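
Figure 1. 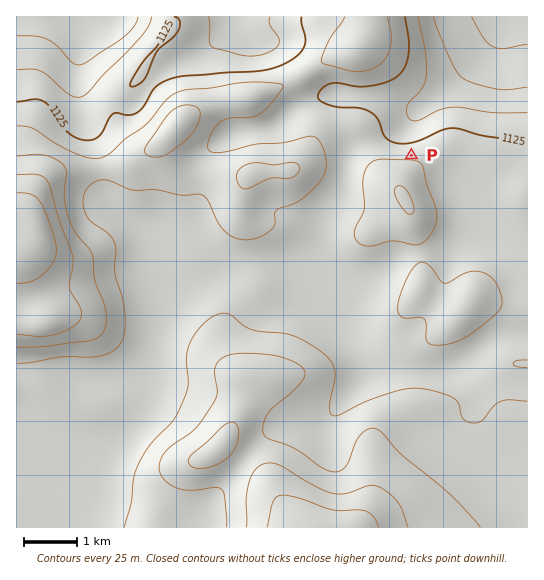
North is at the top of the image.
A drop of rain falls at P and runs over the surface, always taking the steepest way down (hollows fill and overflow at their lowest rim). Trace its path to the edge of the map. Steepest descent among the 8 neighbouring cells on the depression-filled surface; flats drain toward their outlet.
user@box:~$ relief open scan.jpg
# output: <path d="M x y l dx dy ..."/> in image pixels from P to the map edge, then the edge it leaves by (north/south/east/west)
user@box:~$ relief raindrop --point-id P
<path d="M411 155l0-34 4-7 87-87 3-6 0-4"/>
exit: north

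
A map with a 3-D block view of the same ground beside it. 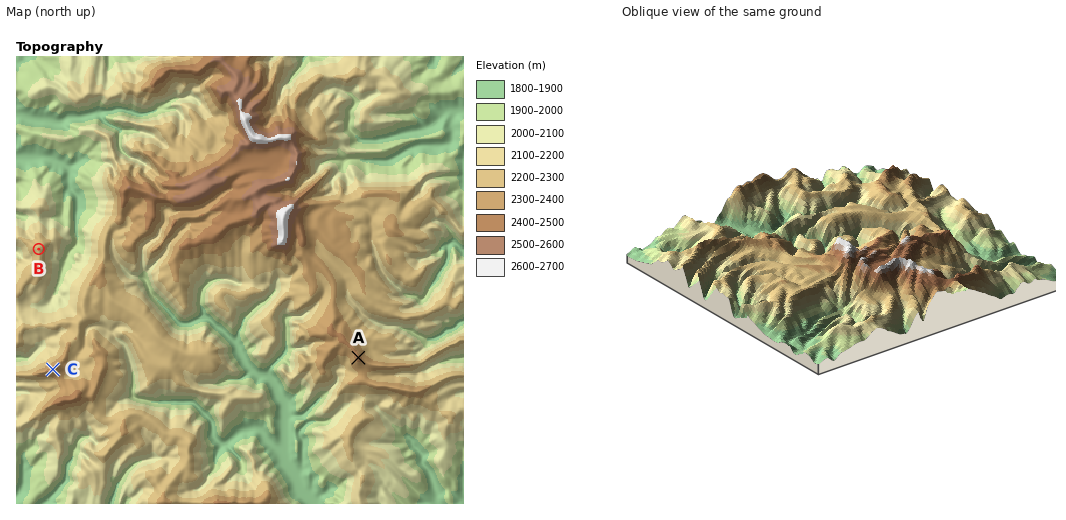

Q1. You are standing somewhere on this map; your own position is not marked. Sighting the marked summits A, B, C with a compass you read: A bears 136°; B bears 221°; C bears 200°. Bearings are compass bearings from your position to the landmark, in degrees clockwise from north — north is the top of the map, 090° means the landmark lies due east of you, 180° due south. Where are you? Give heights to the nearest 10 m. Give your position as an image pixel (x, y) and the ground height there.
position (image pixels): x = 140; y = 132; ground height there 2000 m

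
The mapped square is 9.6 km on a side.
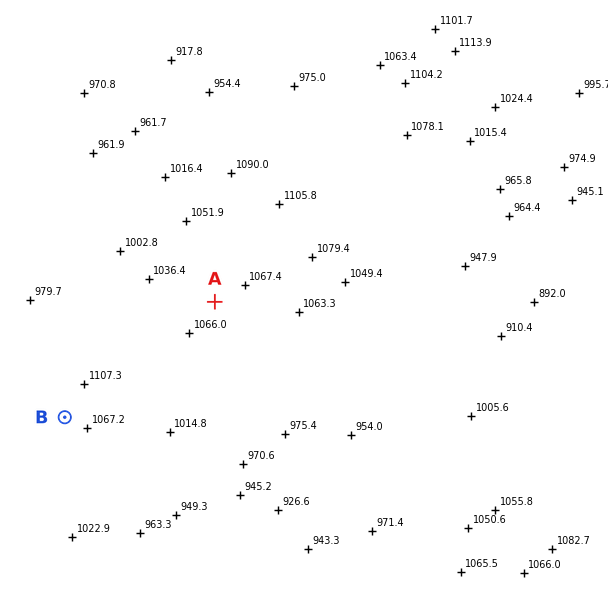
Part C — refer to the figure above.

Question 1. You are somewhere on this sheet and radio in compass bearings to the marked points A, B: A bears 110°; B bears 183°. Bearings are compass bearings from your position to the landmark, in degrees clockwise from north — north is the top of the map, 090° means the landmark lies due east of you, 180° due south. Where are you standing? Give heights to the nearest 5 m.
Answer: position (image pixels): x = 73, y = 250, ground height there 970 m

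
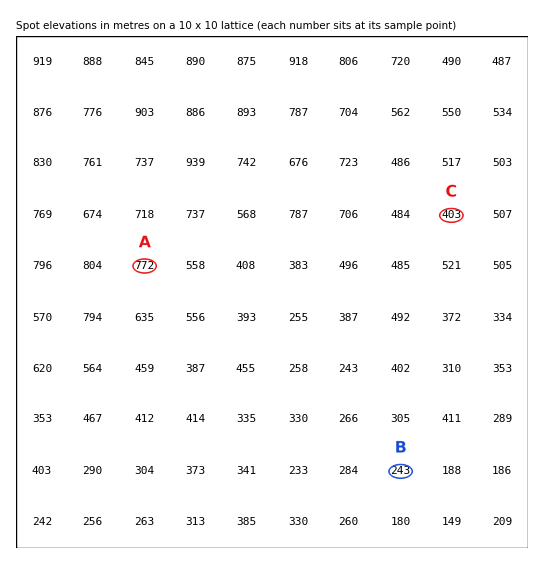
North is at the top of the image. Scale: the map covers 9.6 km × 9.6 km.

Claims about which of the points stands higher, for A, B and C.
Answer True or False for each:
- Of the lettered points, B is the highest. False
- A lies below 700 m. False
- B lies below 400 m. True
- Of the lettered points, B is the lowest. True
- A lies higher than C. True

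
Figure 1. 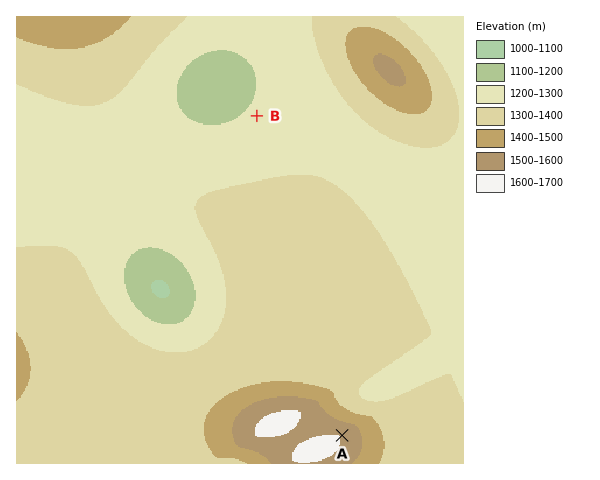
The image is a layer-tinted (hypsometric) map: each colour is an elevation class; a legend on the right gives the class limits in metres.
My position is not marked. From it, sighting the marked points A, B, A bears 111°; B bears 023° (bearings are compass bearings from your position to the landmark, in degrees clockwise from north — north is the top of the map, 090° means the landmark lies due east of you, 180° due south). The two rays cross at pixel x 152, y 363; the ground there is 1330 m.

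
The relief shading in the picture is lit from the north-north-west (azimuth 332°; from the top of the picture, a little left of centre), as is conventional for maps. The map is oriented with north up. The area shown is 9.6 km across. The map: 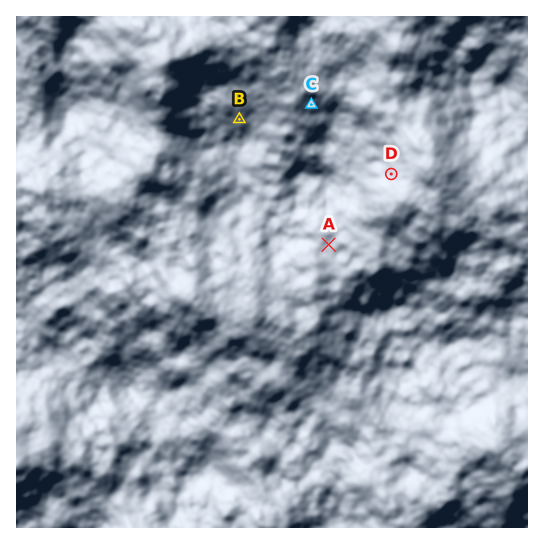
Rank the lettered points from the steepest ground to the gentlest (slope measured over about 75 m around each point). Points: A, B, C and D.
D C B A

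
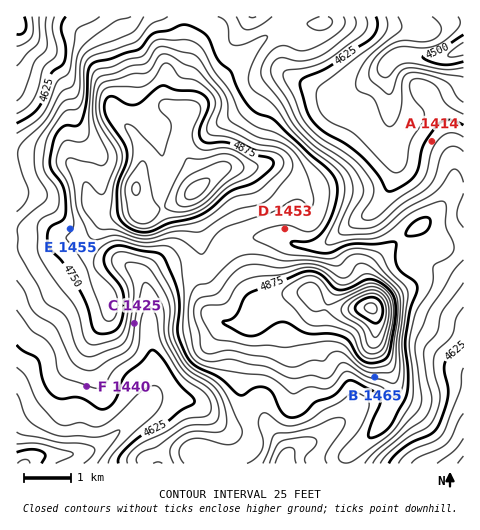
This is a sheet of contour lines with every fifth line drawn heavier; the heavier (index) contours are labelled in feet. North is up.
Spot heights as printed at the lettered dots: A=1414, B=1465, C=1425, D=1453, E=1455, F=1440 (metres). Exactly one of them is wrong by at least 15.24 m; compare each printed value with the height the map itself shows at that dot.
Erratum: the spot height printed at F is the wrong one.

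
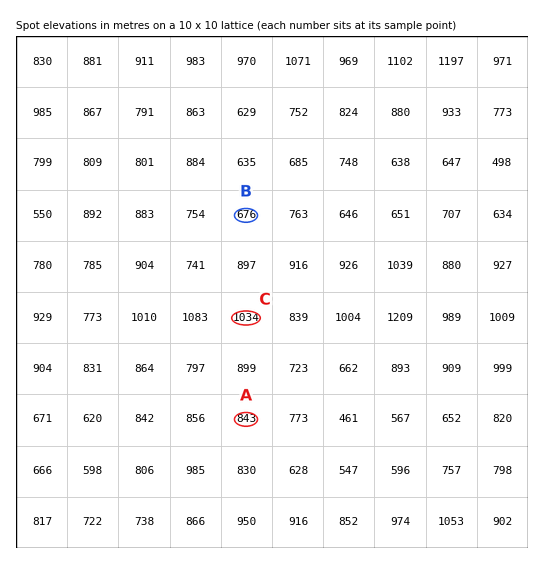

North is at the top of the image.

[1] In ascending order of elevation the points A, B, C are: B A C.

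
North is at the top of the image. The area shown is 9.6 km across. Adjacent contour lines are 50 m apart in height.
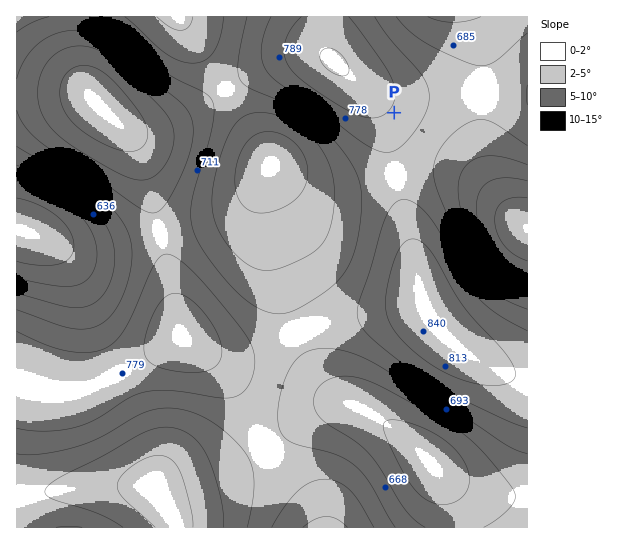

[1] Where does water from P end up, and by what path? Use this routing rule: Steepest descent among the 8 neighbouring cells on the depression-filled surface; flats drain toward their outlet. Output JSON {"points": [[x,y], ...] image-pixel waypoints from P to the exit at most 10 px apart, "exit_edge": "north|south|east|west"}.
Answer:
{"points": [[394, 113], [405, 123], [415, 134], [426, 145], [437, 155], [447, 162], [458, 171], [469, 182], [479, 193], [490, 203], [501, 213], [511, 219], [522, 226], [527, 227]], "exit_edge": "east"}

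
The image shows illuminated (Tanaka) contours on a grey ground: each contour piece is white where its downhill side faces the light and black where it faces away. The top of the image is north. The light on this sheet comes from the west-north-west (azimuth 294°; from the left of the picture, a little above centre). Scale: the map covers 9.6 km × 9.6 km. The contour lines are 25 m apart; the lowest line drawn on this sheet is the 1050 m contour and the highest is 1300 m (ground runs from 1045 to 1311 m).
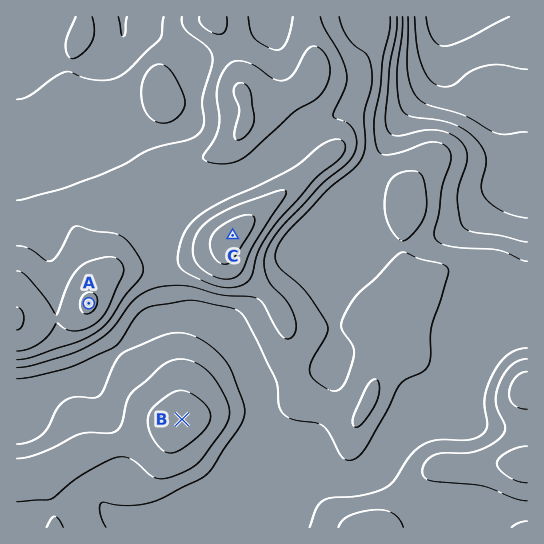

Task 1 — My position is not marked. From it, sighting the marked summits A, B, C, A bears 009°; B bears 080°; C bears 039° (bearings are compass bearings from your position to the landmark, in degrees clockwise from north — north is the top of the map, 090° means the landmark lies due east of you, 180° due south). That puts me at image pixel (67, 440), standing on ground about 1225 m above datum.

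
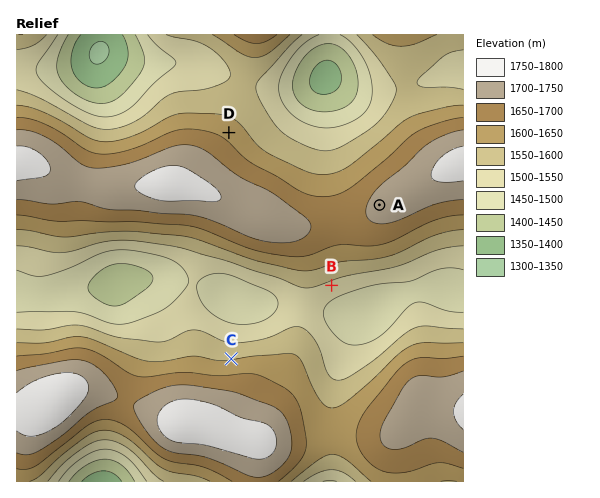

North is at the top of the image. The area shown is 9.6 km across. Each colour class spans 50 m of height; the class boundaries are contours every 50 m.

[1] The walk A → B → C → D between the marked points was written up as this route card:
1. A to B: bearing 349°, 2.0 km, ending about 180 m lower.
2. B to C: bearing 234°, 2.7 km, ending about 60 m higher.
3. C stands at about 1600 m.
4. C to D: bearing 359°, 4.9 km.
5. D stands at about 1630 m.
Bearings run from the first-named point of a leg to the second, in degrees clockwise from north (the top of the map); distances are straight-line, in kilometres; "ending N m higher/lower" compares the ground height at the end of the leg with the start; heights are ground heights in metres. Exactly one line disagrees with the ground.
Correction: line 1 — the bearing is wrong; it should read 211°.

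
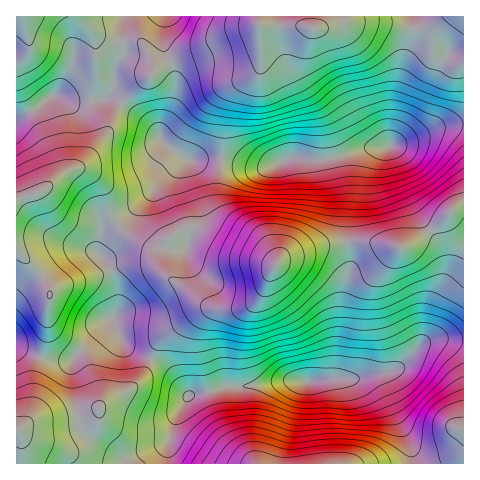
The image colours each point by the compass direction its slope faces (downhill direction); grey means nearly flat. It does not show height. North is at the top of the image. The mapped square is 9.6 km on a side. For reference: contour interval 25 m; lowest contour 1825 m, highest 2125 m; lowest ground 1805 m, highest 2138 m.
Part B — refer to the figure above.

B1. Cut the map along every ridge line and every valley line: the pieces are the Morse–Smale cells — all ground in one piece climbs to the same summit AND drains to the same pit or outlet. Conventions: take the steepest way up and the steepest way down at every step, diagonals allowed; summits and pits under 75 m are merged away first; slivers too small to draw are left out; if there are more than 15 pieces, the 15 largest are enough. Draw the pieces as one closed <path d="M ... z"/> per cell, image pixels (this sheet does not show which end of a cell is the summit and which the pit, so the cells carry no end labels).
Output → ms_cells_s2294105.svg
<path d="M463 16l-17 0-16 10-11 3-55-7-22 0-24 7-18-4-41-1-9 6-23 7-26 14-36 13-13 9-2-17-9-13-5-3-31 0-10-6-17-18-61 0-1 103 18-9 18-14 8 0 10 5 22 0 19-3 15 8 21 16 21 25 19 13 34 0 32 8 12 0 26-10 37 2 39-12 23-1 50-20 24-3z"/><path d="M463 204l-10 4-20 20-28 19-42-6-30 3-46 11-10 9-39-14-42-23-9-1-11 6-9 10-4 25 4 9-10-10-6-17-25-15-9-10-2 0-13 10-4 11 0 8 9 10 11 30 0 16-5 9 1 8 8 16 9 9 33 14 25 31 34-9 20 0 35-6 78-2 37-8 9-5 15-18 9-6 8-3 30 1z"/><path d="M463 124l-23 3-50 20-23 1-39 12-37-2-26 10-12 0-32-8-38 0-18 12-12 20-37 31 10 11 25 16 6 16 8 9 2-1-4-7 0-9 4-16 9-10 11-6 9 1 42 23 35 14 4 0 10-9 46-11 30-3 42 6 28-19 20-20 11-5z"/><path d="M455 339l-21 0-8 3-6 3-18 21-16 7-30 6-78 2-35 6-20 0-33 8-12 17-6 15-4 19 0 17 295 1 1-123z"/><path d="M112 318l-42 42-21 0-33-12 1 116 151-1 0-17 4-19 6-15 11-16-25-31-33-14-9-9z"/><path d="M81 169l-12 1-28 21-25 10 0 146 33 13 13 1 11-2 41-43 4-7 0-16-5-16-6-14-9-10 0-8 4-11 14-11-7-12-8-26-11-11z"/><path d="M60 96l-8 0-14 12-22 12 1 80 24-9 28-21 12-1 9 5 11 11 8 26 8 11 36-30 12-20 21-13-18-12-21-25-32-23-9-1-14 3-22 0z"/><path d="M445 16l-366 1 16 17 10 6 31 0 5 3 9 13 3 16 12-8 36-13 26-14 23-7 9-6 41 1 18 4 24-7 22 0 55 7 15-5z"/>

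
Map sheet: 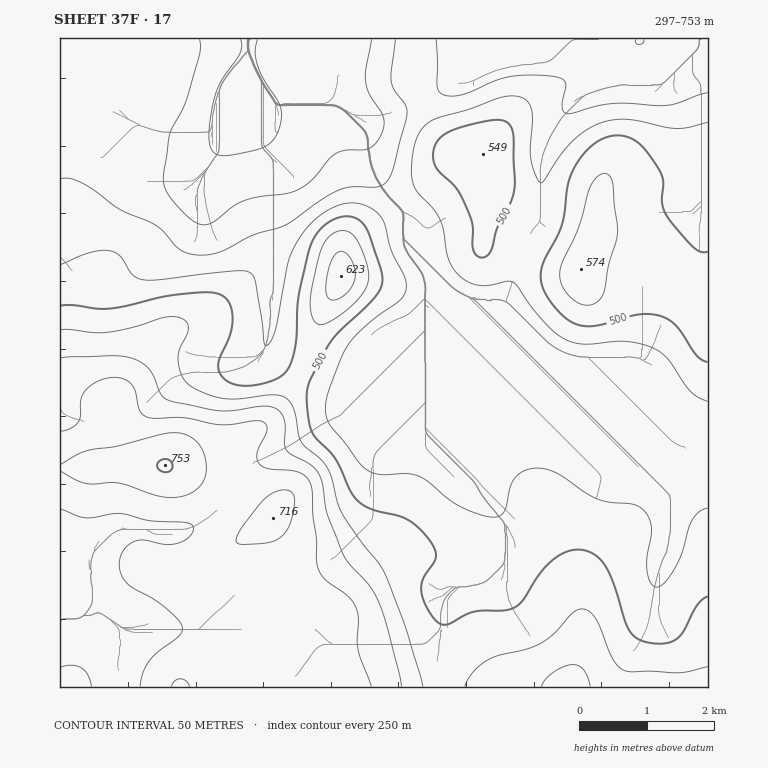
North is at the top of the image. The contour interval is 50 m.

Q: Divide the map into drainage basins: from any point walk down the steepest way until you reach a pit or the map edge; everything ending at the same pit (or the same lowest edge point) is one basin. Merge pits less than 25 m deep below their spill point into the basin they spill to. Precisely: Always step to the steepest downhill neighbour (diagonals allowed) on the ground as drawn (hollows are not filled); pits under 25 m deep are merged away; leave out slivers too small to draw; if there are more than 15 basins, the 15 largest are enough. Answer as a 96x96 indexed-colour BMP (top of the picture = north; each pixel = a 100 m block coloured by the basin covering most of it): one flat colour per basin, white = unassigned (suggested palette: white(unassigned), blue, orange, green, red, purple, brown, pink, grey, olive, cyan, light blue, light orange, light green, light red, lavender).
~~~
<image width="96" height="96" href="data:image/bmp;base64,Qk12EgAAAAAAAHYAAAAoAAAAYAAAAGAAAAABAAQAAAAAAAASAAATCwAAEwsAABAAAAAAAAAA////ALR3HwAOf/8ALKAsACgn1gC9Z5QAS1aMAMJ34wB/f38AIr28AM++FwDox64AeLv/AIrfmACWmP8A1bDFACIiIiIiIiIiIiIiERERERERERERERERERERERERERERERERERERERERERERERERESIiIiIiIiIiIiIiIhERERERERERERERERERERERERERERERERERERERERERERERESIiIiIiIiIiIiIiIiIRERERERERERERERERERERERERERERERERERERERERERERESIiIiIiIiIiIiIiIiIhERERERERERERERERERERERERERERERERERERERERERERESIiIiIiIiIiIiIiIiIiERERERERERERERERERERERERERERERERERERERERERERESIiIiIiIiIiIiIiIiIiIRERERERERERERERERERERERERERERERERERERERERERESIiIiIiIiIiIiIiIiIiIhERERERERERERERERERERERERERERERERERERERERERESIiIiIiIiIiIiIiIiIiIiERERERERERERERERERERERERERERERERERERERERERESIiIiIiIiIiIiIiIiIiIiIRERERERERERERERERERERERERERERERERERERERERESIiIiIiIiIiIiIiIiIiIiIRERERERERERERERERERERERERERERERERERERERERESIiIiIiIiIiIiIiIiIiIiIhERERERERERERERERERERERERERERERERERERERERESIiIiIiIiIiIiIiIiIiIiIhERERERERERERERERERERERERERERERERERERERERESIiIiIiIiIiIiIiIiIiIiIhERERERERERERERERERERERERERERERERERERERERESIiIiIiIiIiIiIiIiIiIiIiERERERERERERERERERERERERERERERERERERERERESIiIiIiIiIiIiIiIiIiIiIiERERERERERERERERERERERERERERERERERERERERESIiIiIiIiIiIiIiIiIiIiIiERERERERERERERERERERERERERERERERERERERERESIiIiIiIiIiIiIiIiIiIiIiERERERERERERERERERERERERERERERERERERERERESIiIiIiIiIiIiIiIiIiIiIiERERERERERERERERERERERERERERERERERERERERESIiIiIiIiIiIiIiIiIiIiIhERERERERERERERERERERERERERERERERERERERERESIiIiIiIiIiIiIiIiIiIiIhERERERERERERERERERERERERERERERERERERERERESIiIiIiIiIiIiIiIiIiIiIRERERERERERERERERERERERERERERERERERERERERESIiIiIiIiIiIiIiIiIiIiIRERERERERERERERERERERERERERERERERERERERERESIiIiIiIiIiIiIiIiIiIiIRERERERERERERERERERERERERERERERERERERERERESIiIiIiIiIiIiIiIiIiIiERERERERERERERERERERERERERERERERERERERERERESIiIiIiIiIiIiIiIiIiIiERERERERERERERERERERERERERERERERERERERERERESIiIiIiIiIiIiIiIiIiIiERERERERERERERERERERERERERERERERERERERERERESIiIiIiIiIiIiIiIiIiIhERERERERERERERERERERERERERERERERERERERERERESIiIiIiIiIiIiIiIiIiIRERERERERERERERERERERERERERERERERERERERERERESIiIiIiIiIiIiIiIiIhERERERERERERERERERERERERERERERERERERERERERERESIiIiIiIiIiIiIiIiIRERERERERERERERERERERERERERERERERERERERERERERESIiIiIiIiIiIiIiIhERERERERERERERERERERERERERERERERERERERERERERERESIiIiIiIiIiIiIiERERERERERERERERERERERERERERERERERERERERERERERERERERIiIiIiIiIRERERERERERERERERERERERERERERERERERERERERERERERERERERERERERERERERERERERERERERERERERERERERERERERERERERERERERERERERERERERERERERERERERERERERERERERERERERERERERERERERERERERERERERERERERERERERERERERERERERERERERERERERERERERERERERERERERERERERERERERERERERERERERERERERERERERERERERERERERERERERERERERERERERERERERERERERERERERERERERERERERERERERERERERERERERERERERERERERERERERERERERERERERERERERERERERERERERERERERERERERERERERERERERERERERERERERERERERERERERERERERERERERERERERERERERERERERERERERERERERERERERERERERERERERERERERERERERERERERERERERERERERERERERERERERERERERERERERERERERERERERERERERERERERERERERERERERERERERERERERERERERERERERERERERERERERERERERERERERERERERERERERERERERERERERERERERERERERERERERERERERERERERERERERERERERERERERERERERERERERERERERERERERERERERERERERERERERERERERERERERERERERERERERERERERERERERERERERERERERERERERERERERERERERERERERERERERERERERERERERERERERERERERERERERERERERERERERERERERERERERERERERERERERERERERERERERERERERERERERERERERERERERERERERERERERERERERERERERERERERERERERERERERERERERERERERERERERERERERERERERERERERERERERERERERERERERERERERERERERERERERERERERERERERERERERERERERERERERERERERERERERERERERERERERERERERERERERERERERERERERERERERERERERERERERERERERERERERERERERERERERERERERERERERERERERERERERERERERERERERERERERERERERERERERERERERERERERERERERERERERERERERERERERERERERERERERERERERERERERERERERERERERERERERERERERERERERERERERERERERERERERERERERERERERERERERERERERERERERERERERERERERERERERERERERERERERERERERERERERERERERERERERERERERERERERERERERERERERERERERERERERERERERERERERERERERERERERERERERERERERERERERERERERERERERERERERERERERERERERERERERERERERERERERERERERERERERERERERERERERERERERERERERERERERERERERERERERERERERERERERERERERERERERERERERERERERERERERERERERERERERERERERERERERERERERERERERERERERERERERERERERERERERERERERERERERERERERERERERERERERERERERERERERERERERERERERERERERERERERERERERERERERERERERERERERERERERERERERERERERERERERERERERERERERERERERERERERERERERERERERERERERERERERERERERERERERERERERERERERERERERERERERERERERERERERERERERERERERERERERERERERERERERERERERERERERERERERERERERERERERERERERERERERERERERERERERERERERERERERERERERERERERERERERERERERERERERERERERERERERERERERERERERERERERERERERERERERERERERERERERERERERERERERERERERERERERERERERERERERERERERERERERERERERERERERERERERERERERERERERERERERERERERERERERERERERERERERERERERERERERERERERERERERERERERERERERERERERERERERERERERERERERERERERERERERERERERERERERERERERERERERERERERERERERERERERERERERERERERERERERERERERERERERERERERERERERERERERERERERERERERERERERERERERERERERERERERERERERERERERERERERERERERERERERERERERERERERERERERERERERERERERERERERERERERERERERERERERERERERERERERERERERERERERERERERERERERERERERERERERERERERERERERERERERERERERERERERERERERERERERERERERERERERERERERERERERERERERERERERERETMRERERERERERERERERERERERERERERERERERERERERERERERERERERERETMzMzMzMREREREREREREREREREREREREREREREREREREREREREREREREREREREzMzMzMzMzMzMzMxEzMzMxERERERERERERERERERERERERERERERERERERERERERMzMzMzMzMzMzMzMzMzMzMxERERERERERERERERERERERERERERERERERERERERETMzMzMzMzMzMzMzMzMzMzMxERERERERERERERERERERERERERERERERERERERERETMzMzMzMzMzMzMzMzMzMzMxERERERERERERERERERERERERERERERERERERERERETMzMzMzMzMzMzMzMzMzMzMxERERERERERERERERERERERERERERERERERERERETMzMzMzMzMzMzMzMzMzMzMzMxERERERERERERERERERERERERERERERERERERERMzMzMzMzMzMzMzMzMzMzMzMzMxERERERERERERERERERERERERERERERERERERETMzMzMzMzMzMzMzMzMzMzMzMzMxEREREREREREREREREREREREREREREREREREREzMzMzMzMzMzMzMzMzMzMzMzMzMxERERERERERERERERERERERERERERERERERERMzMzMzMzMzMzMzMzMzMzMzMzMzMxERERERERERERERERERERERERERERERERERERMzMzMzMzMzMzMzMzMzMzMzMzMzMxERERERERERERERERERERERERERERERERERETMzMzMzMzMzMzMzMzMzMzMzMzMzMxERERERERERERERERERERERERERERERERERETMzMzMzMzMzMzMzMzMzMzMzMzMzMxEREREREREREREREREREREREREREREREREREzMzMzMzMzMzMzMzMzMzMzMzMzMzMxEREREREREREREREREREREREREREREREREREzMzMzMzMzMzMzMzMzMzMzMzMzMzMxEREREREREREREREREREREREREREREREREREzMzMzMzMzMzMzMzMzMzMzMzMzMzMxEREREREREREREREREREREREREREREREREREzMzMzMzMzMzMzMzMzMzMzMzMzMzMxEREREREREREREREREREREREREREREREREREzMzMzMzMzMzMzMzMzMzMzMzMzMzMxEREREREREREREREREREREREREREREREREREzMzMzMzMzMzMzMzMzMzMzMzMzMzMxEREREREREREREREREREREREREREREREREREzMzMzMzMzMzMzMzMzMzMzMzMzMzMxEREREREREREREREREREREREREREREREREREzMzMzMzMzMzMzMzMzMzMzMzMzMzMxEREREREREREREREREREREREREREREREREREzMzMzMzMzMzMzMzMzMzMzMzMzMzMw=="/>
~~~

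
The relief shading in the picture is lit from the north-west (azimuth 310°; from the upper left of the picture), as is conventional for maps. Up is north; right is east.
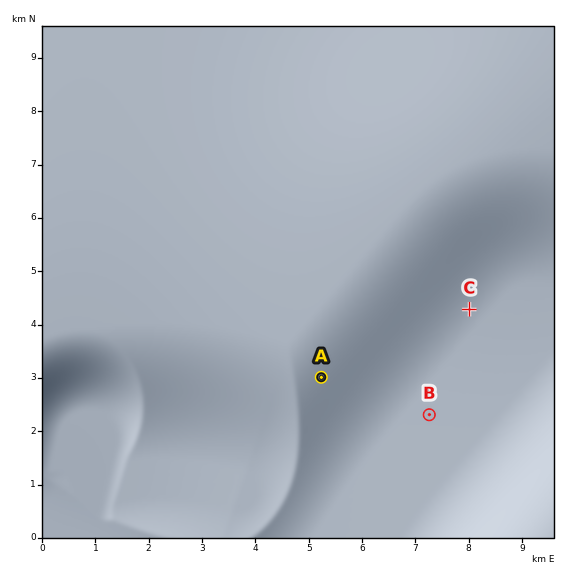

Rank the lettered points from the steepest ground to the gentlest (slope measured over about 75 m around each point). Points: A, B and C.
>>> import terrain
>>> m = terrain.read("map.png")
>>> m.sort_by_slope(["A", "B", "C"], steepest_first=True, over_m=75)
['A', 'C', 'B']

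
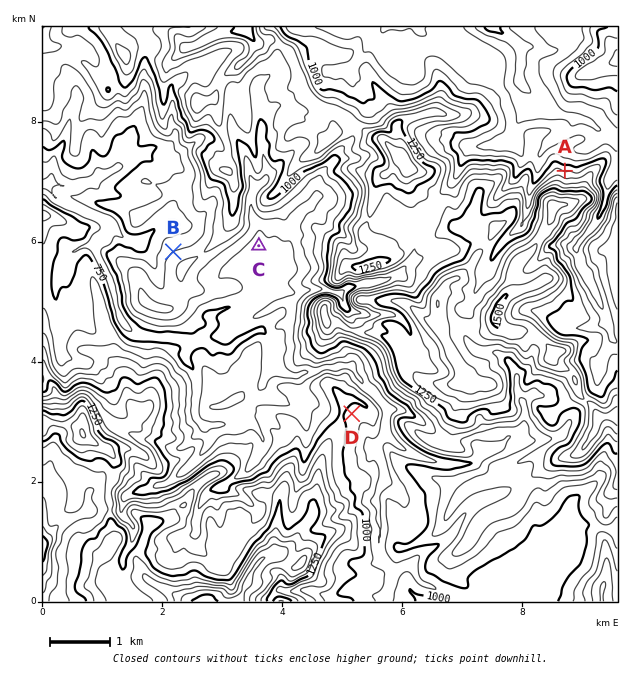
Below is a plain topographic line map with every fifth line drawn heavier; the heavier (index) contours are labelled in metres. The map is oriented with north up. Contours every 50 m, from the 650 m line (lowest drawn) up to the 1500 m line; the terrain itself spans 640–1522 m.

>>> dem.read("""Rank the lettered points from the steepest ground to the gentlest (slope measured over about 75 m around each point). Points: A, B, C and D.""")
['A', 'B', 'D', 'C']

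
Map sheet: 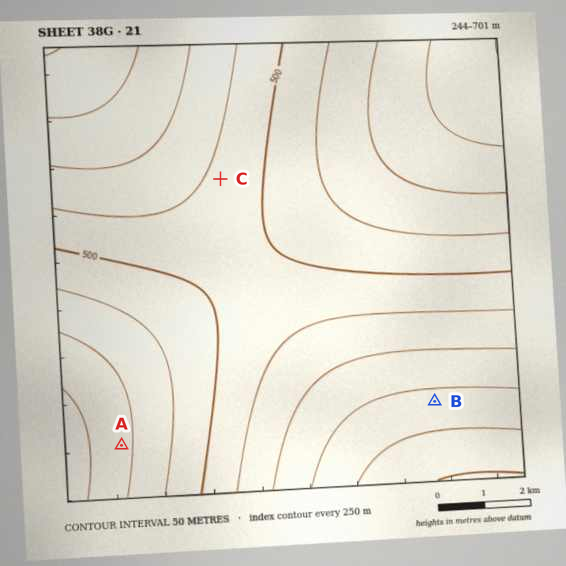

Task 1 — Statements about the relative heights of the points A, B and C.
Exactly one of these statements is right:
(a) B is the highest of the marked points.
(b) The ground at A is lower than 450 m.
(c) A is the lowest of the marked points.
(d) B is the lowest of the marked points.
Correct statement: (d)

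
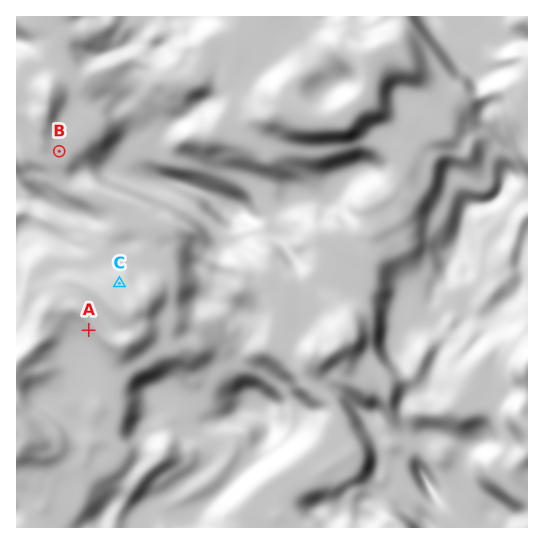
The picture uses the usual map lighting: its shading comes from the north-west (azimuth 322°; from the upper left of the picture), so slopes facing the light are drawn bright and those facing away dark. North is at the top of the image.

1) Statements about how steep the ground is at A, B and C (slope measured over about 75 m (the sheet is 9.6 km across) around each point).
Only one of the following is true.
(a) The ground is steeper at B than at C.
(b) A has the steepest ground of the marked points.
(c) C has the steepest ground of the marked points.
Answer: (b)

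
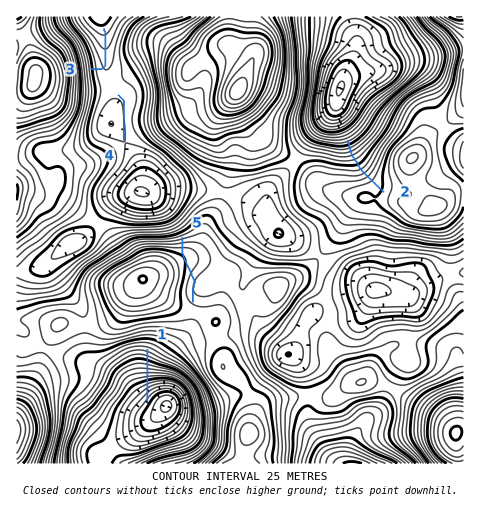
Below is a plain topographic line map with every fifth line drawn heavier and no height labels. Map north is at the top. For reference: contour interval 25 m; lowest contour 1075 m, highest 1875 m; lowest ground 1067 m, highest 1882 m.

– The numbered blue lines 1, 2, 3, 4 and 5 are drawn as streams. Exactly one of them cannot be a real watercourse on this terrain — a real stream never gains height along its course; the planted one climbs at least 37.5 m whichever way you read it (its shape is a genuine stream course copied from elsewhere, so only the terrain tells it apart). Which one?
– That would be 5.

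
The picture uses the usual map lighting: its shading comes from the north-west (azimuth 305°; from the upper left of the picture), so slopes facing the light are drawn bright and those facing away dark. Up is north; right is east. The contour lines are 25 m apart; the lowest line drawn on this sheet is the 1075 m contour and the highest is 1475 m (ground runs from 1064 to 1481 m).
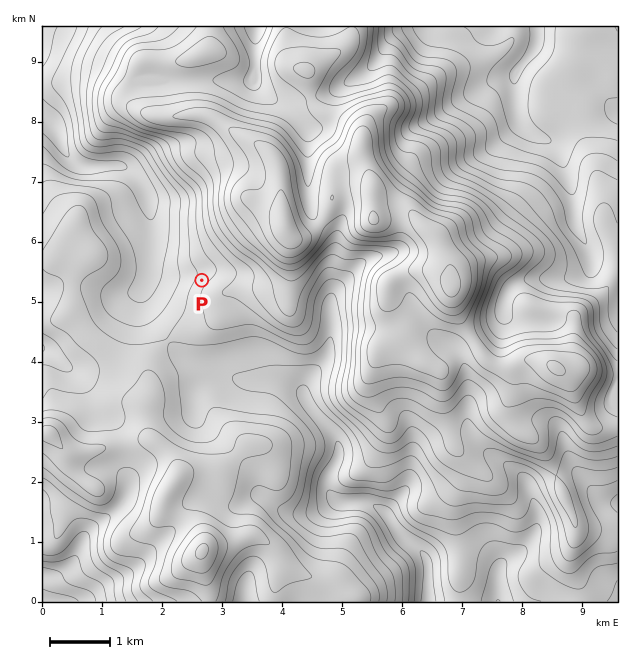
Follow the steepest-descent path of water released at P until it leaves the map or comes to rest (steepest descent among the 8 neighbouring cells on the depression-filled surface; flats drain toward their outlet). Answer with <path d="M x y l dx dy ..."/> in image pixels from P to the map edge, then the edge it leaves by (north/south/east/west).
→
<path d="M202 280l-3-3-44 0-4-4 0-66-2-2-1-9-8-13-16-17-42 0-6-3-11-10-3-6 0-3-3-5 0-3-6-10-7-8-3-1"/>
exit: west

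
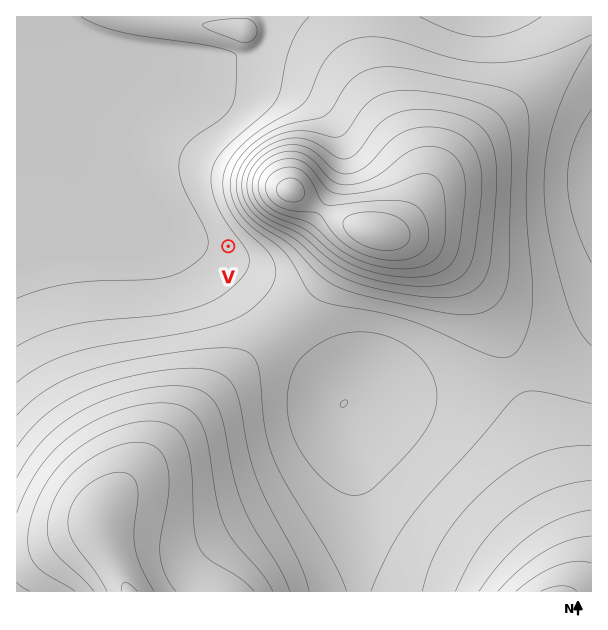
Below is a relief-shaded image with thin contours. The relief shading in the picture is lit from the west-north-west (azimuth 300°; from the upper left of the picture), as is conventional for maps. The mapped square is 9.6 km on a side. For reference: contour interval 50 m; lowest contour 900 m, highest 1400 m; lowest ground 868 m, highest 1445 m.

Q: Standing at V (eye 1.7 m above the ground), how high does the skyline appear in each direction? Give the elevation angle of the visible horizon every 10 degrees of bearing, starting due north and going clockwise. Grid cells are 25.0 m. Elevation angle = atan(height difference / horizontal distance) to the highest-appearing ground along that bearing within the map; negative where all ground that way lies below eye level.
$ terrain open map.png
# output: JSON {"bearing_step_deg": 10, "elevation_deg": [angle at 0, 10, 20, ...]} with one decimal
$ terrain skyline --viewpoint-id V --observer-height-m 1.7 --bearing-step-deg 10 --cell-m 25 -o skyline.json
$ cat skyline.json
{"bearing_step_deg": 10, "elevation_deg": [7.0, 11.5, 16.3, 20.2, 22.1, 22.0, 19.8, 16.4, 14.0, 12.1, 8.4, 6.0, 5.0, 4.6, 4.4, 4.2, 4.1, 4.1, 4.6, 5.5, 6.1, 5.6, 3.9, 2.2, 0.9, 0.0, -0.5, -0.7, -0.7, -0.8, -0.7, -0.7, -0.6, 0.0, 1.2, 3.6]}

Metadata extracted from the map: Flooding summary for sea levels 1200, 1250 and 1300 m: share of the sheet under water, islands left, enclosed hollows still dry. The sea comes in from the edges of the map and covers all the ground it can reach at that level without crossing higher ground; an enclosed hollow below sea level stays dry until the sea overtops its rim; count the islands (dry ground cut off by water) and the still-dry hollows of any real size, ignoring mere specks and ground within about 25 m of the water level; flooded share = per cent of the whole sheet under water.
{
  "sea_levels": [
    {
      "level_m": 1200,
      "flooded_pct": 80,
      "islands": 1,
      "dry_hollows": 0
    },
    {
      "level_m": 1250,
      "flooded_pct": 86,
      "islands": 1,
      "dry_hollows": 0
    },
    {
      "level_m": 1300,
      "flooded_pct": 91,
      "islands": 1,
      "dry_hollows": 0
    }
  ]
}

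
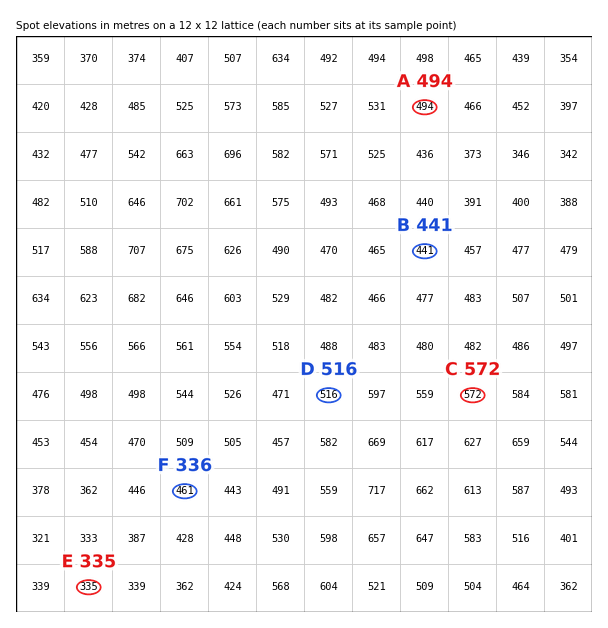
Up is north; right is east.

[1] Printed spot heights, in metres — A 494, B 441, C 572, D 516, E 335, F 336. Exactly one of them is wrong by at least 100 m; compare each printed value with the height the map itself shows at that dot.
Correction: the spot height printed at F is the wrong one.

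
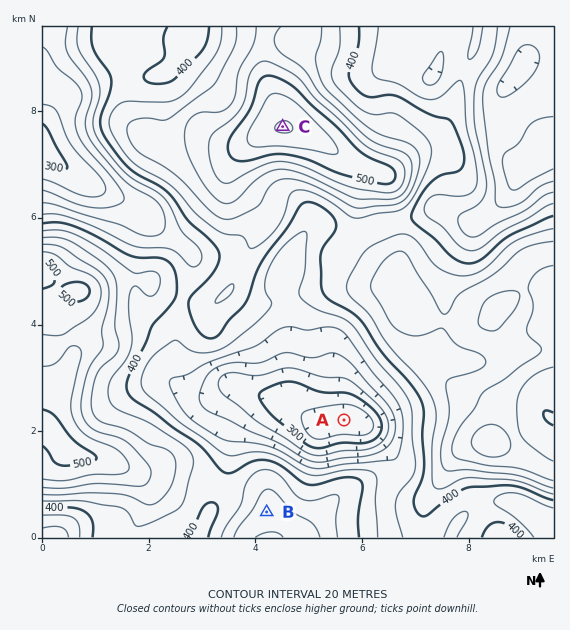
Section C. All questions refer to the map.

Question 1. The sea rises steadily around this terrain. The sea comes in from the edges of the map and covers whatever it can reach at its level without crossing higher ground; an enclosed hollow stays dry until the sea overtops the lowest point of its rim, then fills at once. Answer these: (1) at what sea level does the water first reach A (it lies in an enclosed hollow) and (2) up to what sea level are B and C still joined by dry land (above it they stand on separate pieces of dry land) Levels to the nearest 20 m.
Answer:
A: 380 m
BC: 400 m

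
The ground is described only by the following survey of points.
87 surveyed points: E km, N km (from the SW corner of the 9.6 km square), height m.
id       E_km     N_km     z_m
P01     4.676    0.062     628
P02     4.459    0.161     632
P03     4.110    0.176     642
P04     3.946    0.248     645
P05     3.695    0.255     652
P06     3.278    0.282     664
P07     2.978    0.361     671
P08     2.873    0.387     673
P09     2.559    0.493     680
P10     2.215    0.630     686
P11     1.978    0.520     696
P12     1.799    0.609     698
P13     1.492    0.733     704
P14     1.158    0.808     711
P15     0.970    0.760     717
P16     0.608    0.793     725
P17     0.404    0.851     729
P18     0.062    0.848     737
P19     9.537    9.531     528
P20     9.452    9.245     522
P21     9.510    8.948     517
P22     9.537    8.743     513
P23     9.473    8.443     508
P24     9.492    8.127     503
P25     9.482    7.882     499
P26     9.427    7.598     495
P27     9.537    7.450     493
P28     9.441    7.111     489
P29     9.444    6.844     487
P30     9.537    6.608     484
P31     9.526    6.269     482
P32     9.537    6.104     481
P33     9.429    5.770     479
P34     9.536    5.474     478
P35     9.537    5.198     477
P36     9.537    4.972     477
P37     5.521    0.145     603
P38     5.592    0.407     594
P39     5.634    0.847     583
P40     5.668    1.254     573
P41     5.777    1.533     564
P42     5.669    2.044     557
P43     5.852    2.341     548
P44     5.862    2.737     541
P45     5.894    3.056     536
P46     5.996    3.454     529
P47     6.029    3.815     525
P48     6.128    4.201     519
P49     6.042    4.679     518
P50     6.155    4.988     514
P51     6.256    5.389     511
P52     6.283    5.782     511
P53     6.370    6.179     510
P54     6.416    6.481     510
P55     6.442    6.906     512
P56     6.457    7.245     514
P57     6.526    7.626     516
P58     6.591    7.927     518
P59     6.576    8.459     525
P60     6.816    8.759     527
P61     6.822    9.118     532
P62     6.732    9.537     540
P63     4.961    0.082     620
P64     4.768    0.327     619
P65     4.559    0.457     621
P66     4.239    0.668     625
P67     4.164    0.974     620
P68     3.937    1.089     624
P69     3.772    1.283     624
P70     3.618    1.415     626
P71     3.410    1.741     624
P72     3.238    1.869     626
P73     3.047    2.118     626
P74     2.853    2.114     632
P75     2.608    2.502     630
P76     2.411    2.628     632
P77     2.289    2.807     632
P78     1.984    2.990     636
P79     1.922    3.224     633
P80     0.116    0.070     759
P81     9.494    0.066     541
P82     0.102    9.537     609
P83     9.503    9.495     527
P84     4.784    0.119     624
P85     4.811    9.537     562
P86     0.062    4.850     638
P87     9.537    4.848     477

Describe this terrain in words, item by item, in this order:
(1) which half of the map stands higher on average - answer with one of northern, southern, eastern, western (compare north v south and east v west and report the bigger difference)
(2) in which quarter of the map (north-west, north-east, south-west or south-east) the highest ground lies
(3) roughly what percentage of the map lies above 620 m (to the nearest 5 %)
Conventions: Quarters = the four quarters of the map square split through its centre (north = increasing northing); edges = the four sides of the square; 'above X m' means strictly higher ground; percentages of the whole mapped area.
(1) On average the western half of the map is the higher ground.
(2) The highest point lies in the south-west quarter of the map.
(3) Roughly 15 % of the ground is higher than 620 m.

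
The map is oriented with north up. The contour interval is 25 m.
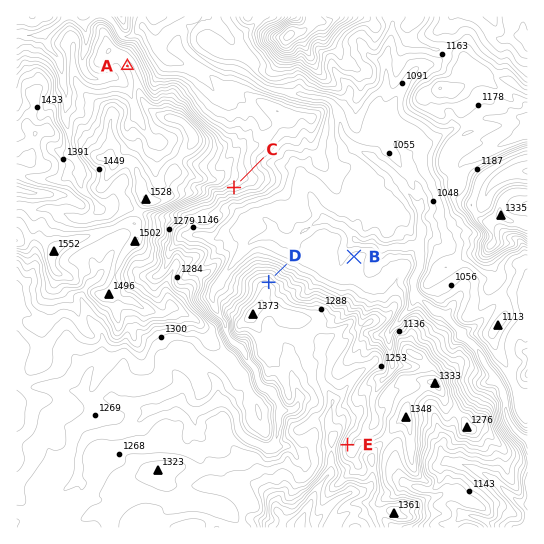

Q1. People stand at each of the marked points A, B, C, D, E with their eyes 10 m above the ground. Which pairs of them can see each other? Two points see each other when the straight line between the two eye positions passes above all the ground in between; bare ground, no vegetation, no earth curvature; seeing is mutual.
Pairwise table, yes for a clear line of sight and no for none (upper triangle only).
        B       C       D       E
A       no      no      no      no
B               yes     yes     no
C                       yes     no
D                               no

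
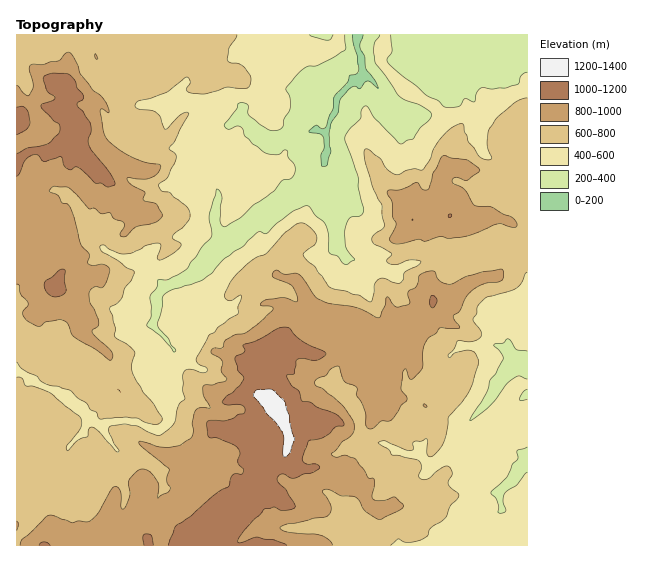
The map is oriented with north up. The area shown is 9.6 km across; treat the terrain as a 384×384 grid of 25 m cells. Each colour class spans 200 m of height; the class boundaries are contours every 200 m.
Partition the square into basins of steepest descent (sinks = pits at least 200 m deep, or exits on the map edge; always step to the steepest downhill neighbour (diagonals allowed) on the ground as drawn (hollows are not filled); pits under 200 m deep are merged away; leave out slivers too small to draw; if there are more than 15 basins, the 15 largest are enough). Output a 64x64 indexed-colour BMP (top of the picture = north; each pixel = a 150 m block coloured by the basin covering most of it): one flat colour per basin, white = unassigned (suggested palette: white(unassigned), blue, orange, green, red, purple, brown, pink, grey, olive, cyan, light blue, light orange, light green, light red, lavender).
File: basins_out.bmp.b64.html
<image width="64" height="64" href="data:image/bmp;base64,Qk12CAAAAAAAAHYAAAAoAAAAQAAAAEAAAAABAAQAAAAAAAAIAAATCwAAEwsAABAAAAAAAAAA////ALR3HwAOf/8ALKAsACgn1gC9Z5QAS1aMAMJ34wB/f38AIr28AM++FwDox64AeLv/AIrfmACWmP8A1bDFABERERERERERERERESIiIiIiIiIiIiIiIiIiIiIzMzMzERERERERERERERERESIiIiIiIiIiIiIiIiIiIjMzMzMREREREREREREREREREiIiIiIiIiIiIiIiIiIzMzMzMxERERERERERERERERERIiIiIiIiIiIiIiIiIzMzMzMzERERERERERERERERERESIiIiIiIiIiIiIiIzMzMzMzMRERERERERERERERERERIiIiIiIiIiIiIiIjMzMzMzMxERERERERERERERERERERIiIiIiIiIiIiIiMzMzMzMzEREREREREREREREREREREiIiIiIiIiIiIiIjMzMzMzMRERERERERERERERERERESIiIiIiIiIiIiIiMzMzMzMxERERERERERERERERERERIiIiIiIiIiIiIiIiIiMzMzEREREREREREREREREREREiIiIiIiIiIiIiIiIiIjMzMRERERERERERERERERERERESIiIiIiIiIiIiIiIiMzMxERERERERERERERERERERERIiIiIiIiIiIiIiIiIjMzEREREREREREREREREREREREiIiIiIiIiIiIiIiIiIjMRERERERERERERERERERERESIiIiIiIiIiIiIiIiIiIhERERERERERERERERERERESIiIiIiIiIiIiIiIiIiIiERERERERERERERERERERERIiIiIiIiIiIiIiIiIiIiIRERERERERERERERERERERIiIiIiIiIiIiIiIiIiIiIhERERERERERERERERERERIiIiIiIiIiIiIiIiIiIiIiEREREREREREREREREREREiIiIiIiIiIiIiIiIiIiIiIRERERERERERERERERERESIiIiIiIiIiIiIiIiIiIiIhERERERERERERERERERESIiIiIiIiIiIiIiIiIiIiIiERERERERERERERERERERIiIiIiIiIRIiIiIiIiIiIiIRERERERERERERERERERESIiIiIiIREiIiIiIiIiIiIhEREREREREREREREREREREiIRERERERIiIiIiIiIiIiEREREREREREREREREREREREREREREREiIiIiIiIiIiIRERERERERERERERERERERERERERERESIiIiIiIiIiIhEREREREREREREREREREREREREREREREiIiIiIiIiIiERERERERERERERERERERERERERERERERERIiIiIiIiIRERERERERERERERERERERERERERERERERESIiIiIiIhERERERERERERERERERERERERERERERERERESIiIiIiEREREREREREREREREREREREREREREREREREREiIiIiIRERERERERERERERERERERERERERERERERERERIiIiIhEREREREREREREREREREREREREREREREREREREREiIiEREREREREREREREREREREREREREREREREREREREREiIRERERERERERERERERERERERERERERERERERERERESIhEREREREREREREREREREREREREREREREREREREREREiERERERERERERERERERERERERERERERERERERERERESIRERERERERERERERERERERERERERERERERERERERERIhEREREREREREREREREREREREREREREREREREREREREiERERERERERERERERERERERERERERERERERERERERESIREREREREREREREREREREREREREREREREREREiIiIiIhEREREREREREREREREREREREREREREREREREiIiIiIiERERERERERERERERERERERERERERERERERESIiIiIiIRERERERERERERERERERERERERERERERERERIiIiIiIhEREREREREREREREREREREREREREREREREREiIiIiIiERERERERERERERERERERERERERERERERERESIiIhERIRERERERERERERERERERERERERERERERERERERERERERERERERERERERERERERERERERERERERERERERERERERERERERERERERERERERERERERERERERERERERERERERERERERERERERERERERERERERERERERERERERERERERERERERERERERERERERERERERERERERERERERERERERERERERERERERERERERERERERERERERERERERERERERERERERERERERERERERERERERERERERERERERERERERERERERERERERERERERERERERERERERERERERERERERERERERERERERERERERERERERERERERERERERERERERERERERERERERERERERERERERERERERERERERERERERERERERERERERERERERERERERERERERERERERERERERERERERERERERERERERERERERERERERERERERERERERERERERERERERERERERERERERERERERERERERERERERERERERERERERERERERERERERERERERERERERERERERERERERERERERERERERERERERERERERERERERERERERERERERERERERERERERERERERERERERERERERERERERERERERERERERERERERERERERERERERERERERERERERERERERERER"/>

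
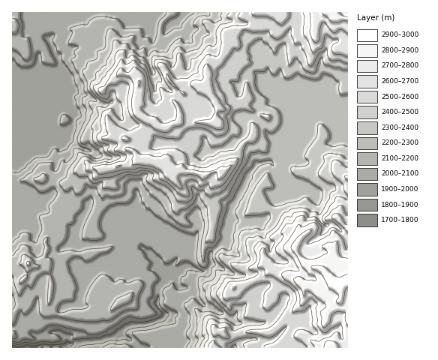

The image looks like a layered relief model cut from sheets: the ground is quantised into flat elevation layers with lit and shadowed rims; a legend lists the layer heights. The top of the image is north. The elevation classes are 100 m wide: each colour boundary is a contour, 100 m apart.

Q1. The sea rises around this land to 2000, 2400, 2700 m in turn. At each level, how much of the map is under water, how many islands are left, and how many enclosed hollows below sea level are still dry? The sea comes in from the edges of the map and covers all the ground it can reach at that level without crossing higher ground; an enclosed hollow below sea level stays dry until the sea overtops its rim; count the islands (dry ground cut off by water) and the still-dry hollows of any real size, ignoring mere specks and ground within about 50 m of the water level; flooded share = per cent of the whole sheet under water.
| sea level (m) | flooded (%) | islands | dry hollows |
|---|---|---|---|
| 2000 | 9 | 0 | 0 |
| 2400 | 66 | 0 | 0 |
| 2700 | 95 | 0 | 0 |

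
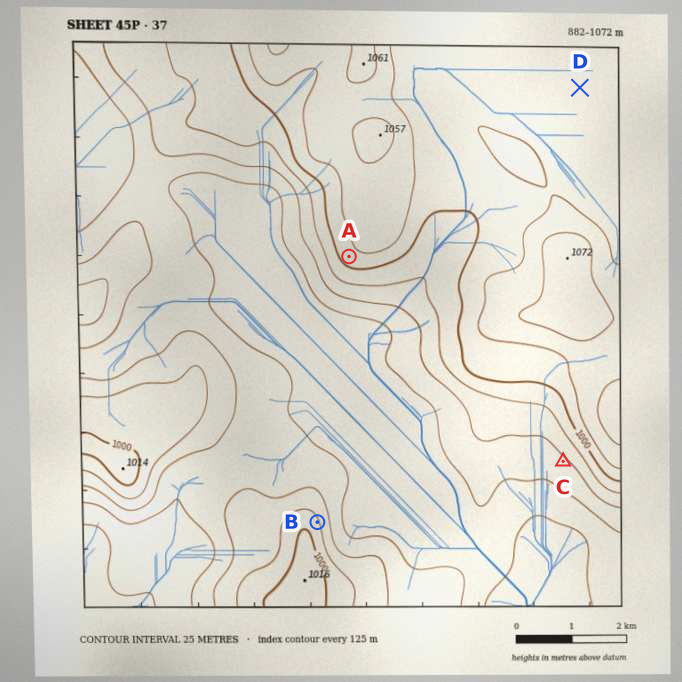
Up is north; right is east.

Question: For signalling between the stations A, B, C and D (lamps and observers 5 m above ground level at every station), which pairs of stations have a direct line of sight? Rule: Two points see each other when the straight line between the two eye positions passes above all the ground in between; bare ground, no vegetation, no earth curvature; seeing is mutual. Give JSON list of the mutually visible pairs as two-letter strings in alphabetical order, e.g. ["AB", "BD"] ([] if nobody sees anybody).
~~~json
["AB", "BC"]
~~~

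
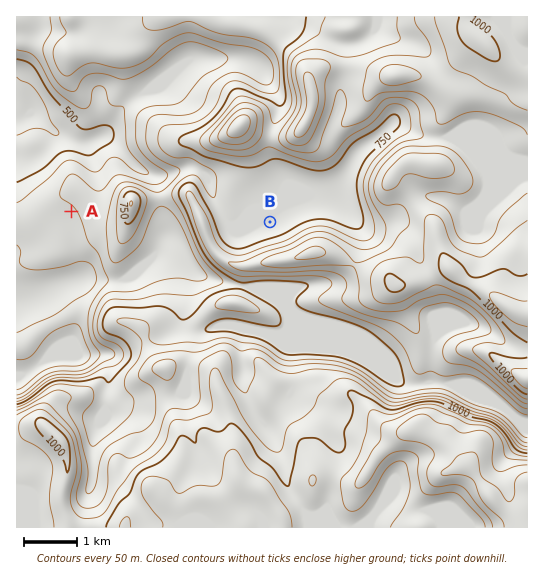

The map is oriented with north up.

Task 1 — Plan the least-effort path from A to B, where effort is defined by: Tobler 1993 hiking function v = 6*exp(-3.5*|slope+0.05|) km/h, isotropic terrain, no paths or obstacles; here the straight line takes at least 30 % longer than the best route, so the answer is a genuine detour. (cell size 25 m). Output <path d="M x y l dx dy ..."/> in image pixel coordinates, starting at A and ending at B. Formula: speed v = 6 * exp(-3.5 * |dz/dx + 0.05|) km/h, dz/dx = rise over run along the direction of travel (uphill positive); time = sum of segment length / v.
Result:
<path d="M71 211l35-17 11-11 5-2 8 0 24 12 5 0 11-6 5-5 14-7 4 0 5 3 12 12 5 3 4 4 51 25"/>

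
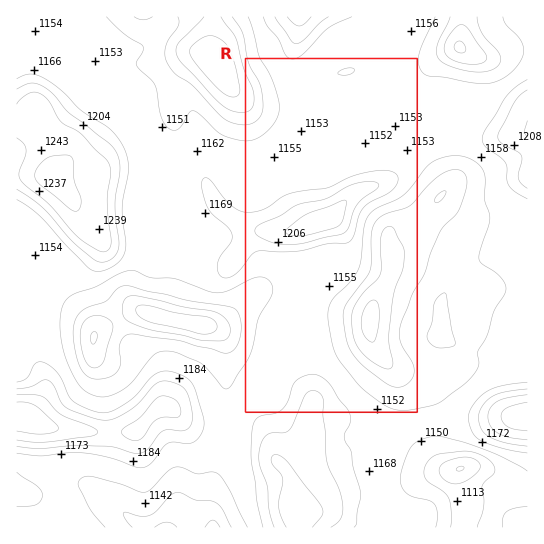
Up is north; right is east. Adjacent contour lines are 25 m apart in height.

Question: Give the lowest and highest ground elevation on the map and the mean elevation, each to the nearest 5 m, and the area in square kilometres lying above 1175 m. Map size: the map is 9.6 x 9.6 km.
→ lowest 1060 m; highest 1265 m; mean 1160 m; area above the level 20.5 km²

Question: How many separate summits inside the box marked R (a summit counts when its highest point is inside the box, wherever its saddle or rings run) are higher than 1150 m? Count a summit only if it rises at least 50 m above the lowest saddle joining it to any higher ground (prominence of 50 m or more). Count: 1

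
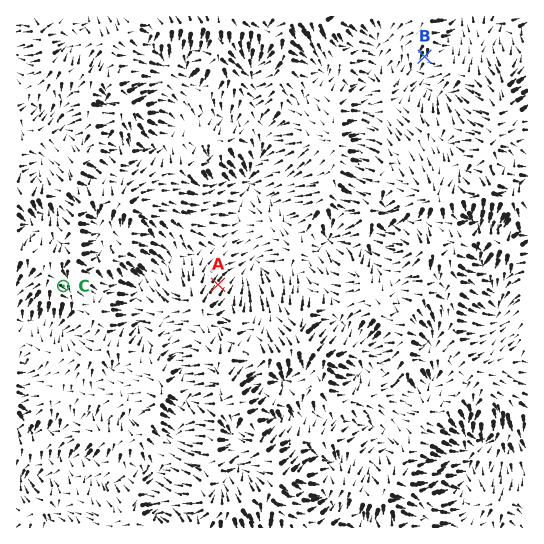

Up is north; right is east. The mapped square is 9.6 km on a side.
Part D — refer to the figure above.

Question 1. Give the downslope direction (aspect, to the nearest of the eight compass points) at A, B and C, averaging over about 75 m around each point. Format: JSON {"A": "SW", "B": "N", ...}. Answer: {"A": "NE", "B": "S", "C": "SE"}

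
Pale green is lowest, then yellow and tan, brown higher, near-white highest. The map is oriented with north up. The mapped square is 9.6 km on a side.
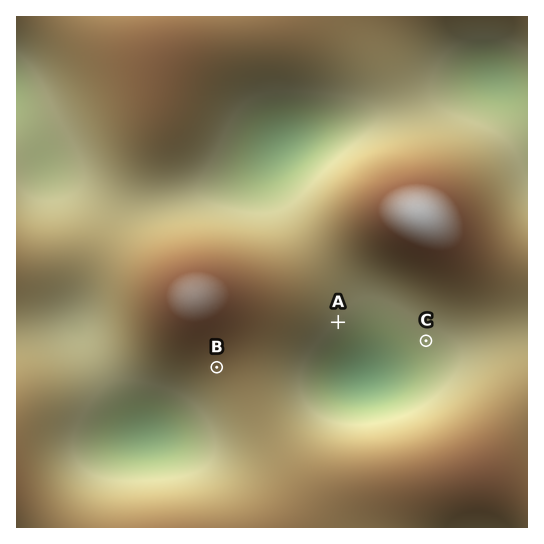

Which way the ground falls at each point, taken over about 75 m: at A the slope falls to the SE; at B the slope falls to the S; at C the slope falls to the SW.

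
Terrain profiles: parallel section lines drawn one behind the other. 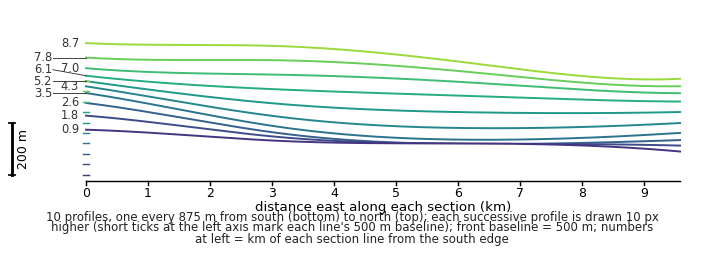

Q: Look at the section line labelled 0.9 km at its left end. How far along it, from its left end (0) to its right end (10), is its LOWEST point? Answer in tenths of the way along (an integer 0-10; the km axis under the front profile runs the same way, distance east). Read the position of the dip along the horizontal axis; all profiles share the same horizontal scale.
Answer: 10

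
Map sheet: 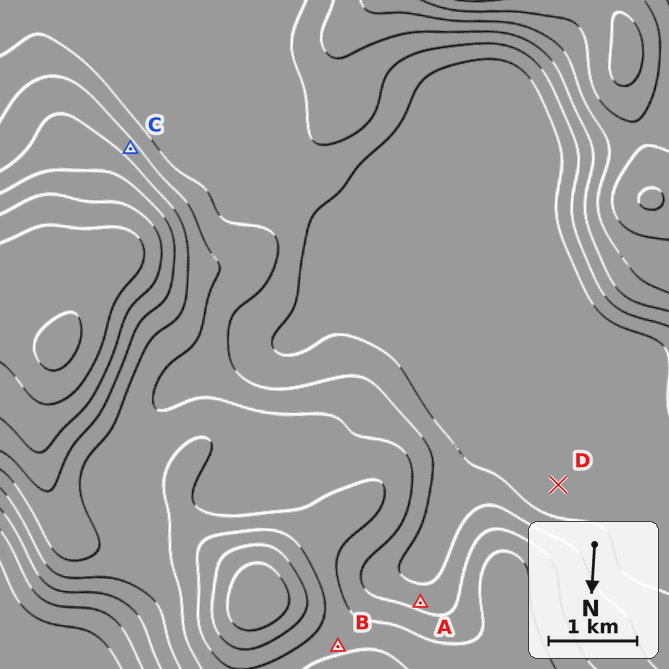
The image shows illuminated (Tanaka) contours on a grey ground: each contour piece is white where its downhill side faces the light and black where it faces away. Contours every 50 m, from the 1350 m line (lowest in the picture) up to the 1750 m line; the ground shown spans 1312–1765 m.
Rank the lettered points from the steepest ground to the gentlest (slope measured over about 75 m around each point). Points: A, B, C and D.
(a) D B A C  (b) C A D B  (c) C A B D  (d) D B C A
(c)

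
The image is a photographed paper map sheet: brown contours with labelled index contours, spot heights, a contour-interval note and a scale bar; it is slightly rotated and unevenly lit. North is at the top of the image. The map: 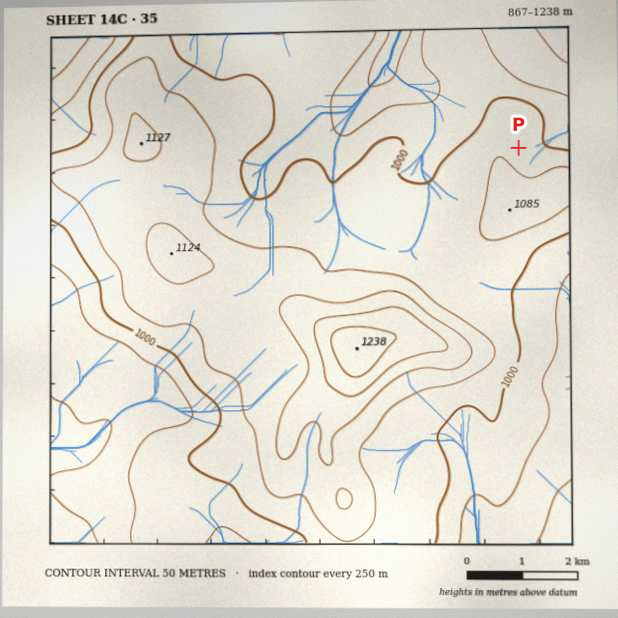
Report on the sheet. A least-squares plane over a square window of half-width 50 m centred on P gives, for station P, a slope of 4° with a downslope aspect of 74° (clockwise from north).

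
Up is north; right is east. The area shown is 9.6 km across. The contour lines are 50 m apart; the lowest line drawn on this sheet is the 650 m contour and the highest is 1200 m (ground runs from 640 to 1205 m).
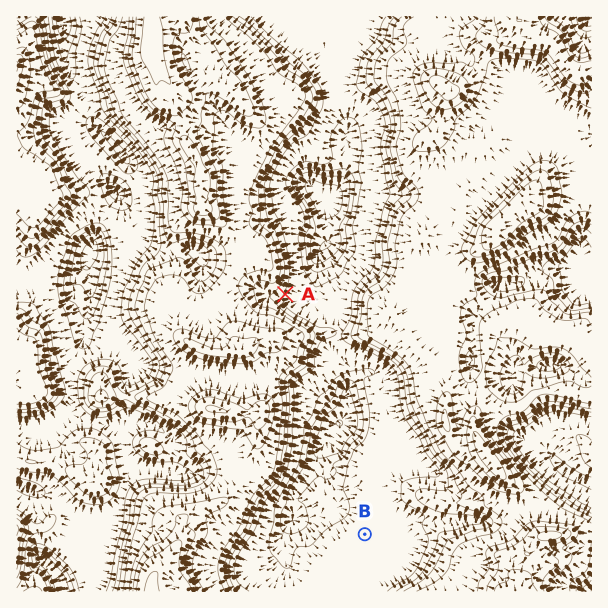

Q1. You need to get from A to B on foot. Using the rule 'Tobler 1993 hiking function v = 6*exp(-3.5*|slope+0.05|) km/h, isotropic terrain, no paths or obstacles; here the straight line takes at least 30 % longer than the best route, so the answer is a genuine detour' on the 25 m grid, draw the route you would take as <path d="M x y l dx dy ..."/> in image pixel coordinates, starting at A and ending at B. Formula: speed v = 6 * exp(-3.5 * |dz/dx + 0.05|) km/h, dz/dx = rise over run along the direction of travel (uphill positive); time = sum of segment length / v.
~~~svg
<path d="M285 294l0 2 3 6 9 9 36 18 2 1 7 15 3 3 9 18 3 3 12 26 0 96-3 6 0 34-1 3"/>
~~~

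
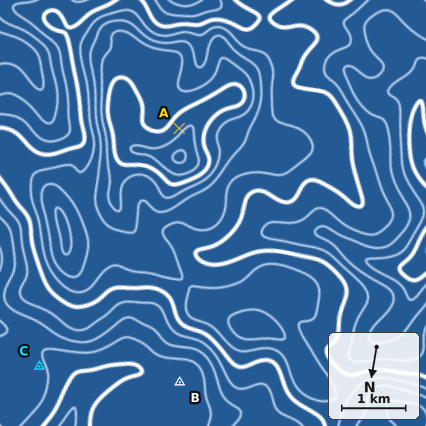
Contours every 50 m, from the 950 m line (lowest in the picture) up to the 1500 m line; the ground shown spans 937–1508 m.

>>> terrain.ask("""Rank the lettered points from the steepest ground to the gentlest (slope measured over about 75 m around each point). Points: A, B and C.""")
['A', 'C', 'B']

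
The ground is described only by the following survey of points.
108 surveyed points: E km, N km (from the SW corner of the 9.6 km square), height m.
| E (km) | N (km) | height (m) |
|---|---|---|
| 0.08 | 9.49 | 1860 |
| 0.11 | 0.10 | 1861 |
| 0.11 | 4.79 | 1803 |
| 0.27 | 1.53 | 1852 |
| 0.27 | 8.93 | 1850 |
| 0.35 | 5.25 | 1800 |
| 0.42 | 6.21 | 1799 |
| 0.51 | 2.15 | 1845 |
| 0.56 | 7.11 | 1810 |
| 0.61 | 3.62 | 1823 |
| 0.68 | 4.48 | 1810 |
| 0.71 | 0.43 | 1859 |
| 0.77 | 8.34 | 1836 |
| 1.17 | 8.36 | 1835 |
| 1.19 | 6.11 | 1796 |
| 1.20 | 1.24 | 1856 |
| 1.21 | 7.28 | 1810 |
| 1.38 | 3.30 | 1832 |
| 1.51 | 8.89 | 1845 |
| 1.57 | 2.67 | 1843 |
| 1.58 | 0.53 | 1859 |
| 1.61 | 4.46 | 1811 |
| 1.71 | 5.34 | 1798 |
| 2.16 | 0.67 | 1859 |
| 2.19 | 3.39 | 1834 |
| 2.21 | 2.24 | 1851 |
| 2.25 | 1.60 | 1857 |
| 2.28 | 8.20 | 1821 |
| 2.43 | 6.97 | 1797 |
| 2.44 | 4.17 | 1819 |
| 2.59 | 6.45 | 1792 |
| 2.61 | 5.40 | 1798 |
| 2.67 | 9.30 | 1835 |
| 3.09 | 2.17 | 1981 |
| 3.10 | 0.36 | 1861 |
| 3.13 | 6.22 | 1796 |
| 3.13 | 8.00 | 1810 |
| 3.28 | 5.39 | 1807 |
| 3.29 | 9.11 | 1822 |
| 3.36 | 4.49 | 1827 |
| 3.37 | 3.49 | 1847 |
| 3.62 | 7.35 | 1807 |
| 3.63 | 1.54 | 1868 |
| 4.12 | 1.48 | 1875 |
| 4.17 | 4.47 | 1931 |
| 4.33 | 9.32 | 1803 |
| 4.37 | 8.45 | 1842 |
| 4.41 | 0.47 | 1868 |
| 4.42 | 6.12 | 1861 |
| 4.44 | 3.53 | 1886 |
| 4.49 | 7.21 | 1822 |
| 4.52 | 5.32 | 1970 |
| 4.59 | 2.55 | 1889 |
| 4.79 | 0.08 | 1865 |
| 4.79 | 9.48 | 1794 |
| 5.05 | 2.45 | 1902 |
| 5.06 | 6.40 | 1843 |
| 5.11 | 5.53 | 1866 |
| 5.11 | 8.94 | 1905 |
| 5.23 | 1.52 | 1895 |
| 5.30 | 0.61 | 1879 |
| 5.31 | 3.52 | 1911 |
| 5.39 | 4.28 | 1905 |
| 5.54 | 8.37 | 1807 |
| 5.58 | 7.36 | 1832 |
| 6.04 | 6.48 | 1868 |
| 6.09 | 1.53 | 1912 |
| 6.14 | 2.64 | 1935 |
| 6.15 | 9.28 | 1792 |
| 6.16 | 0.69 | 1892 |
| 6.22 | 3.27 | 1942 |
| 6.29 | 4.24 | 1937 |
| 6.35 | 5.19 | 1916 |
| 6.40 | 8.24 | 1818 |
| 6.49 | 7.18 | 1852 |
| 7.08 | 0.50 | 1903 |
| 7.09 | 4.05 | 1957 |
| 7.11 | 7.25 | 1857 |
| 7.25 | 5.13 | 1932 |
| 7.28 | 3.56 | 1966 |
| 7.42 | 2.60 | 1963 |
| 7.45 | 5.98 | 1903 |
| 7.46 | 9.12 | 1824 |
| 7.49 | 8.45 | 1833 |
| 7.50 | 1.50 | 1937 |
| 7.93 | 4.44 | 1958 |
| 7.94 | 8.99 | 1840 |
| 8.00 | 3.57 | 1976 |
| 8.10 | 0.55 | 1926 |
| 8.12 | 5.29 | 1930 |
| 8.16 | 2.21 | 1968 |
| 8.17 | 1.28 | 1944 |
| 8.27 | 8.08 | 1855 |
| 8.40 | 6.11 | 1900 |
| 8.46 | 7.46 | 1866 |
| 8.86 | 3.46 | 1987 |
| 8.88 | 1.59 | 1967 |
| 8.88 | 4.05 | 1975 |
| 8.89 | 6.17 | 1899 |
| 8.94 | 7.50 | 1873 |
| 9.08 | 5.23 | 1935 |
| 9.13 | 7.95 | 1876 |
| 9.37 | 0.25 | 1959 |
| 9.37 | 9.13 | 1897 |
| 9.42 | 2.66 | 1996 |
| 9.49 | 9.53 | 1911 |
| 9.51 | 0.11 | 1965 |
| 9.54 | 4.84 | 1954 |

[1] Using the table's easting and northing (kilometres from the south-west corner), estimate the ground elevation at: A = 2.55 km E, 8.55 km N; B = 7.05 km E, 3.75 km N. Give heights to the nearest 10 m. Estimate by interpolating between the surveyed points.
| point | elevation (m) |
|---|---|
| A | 1830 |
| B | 1960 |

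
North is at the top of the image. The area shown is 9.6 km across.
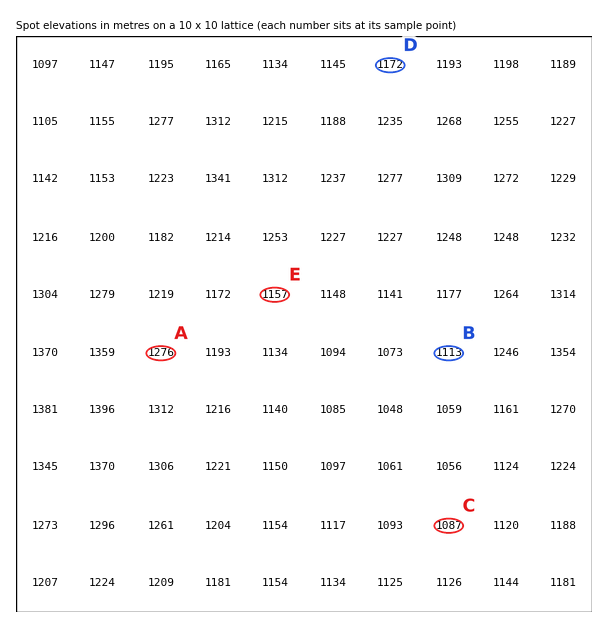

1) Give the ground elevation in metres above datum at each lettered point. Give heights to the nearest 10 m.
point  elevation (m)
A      1280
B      1110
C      1090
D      1170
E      1160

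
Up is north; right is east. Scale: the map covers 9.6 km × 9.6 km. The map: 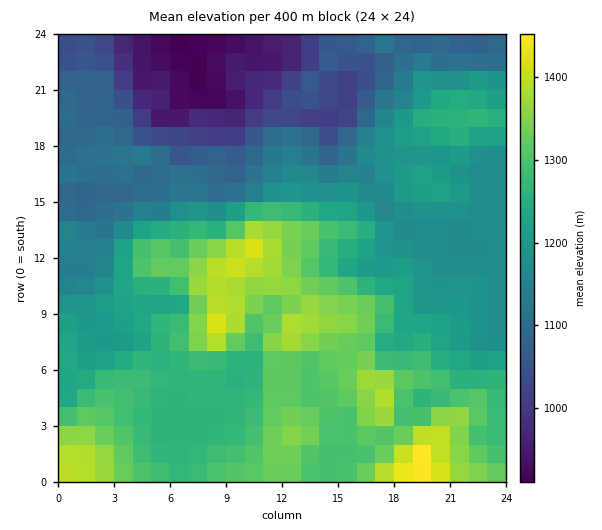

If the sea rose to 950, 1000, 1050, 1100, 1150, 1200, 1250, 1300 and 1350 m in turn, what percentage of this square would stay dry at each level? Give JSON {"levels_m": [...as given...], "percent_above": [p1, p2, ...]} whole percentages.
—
{"levels_m": [950, 1000, 1050, 1100, 1150, 1200, 1250, 1300, 1350], "percent_above": [96, 92, 88, 79, 70, 56, 43, 24, 10]}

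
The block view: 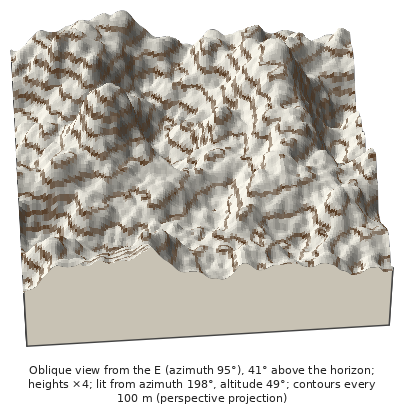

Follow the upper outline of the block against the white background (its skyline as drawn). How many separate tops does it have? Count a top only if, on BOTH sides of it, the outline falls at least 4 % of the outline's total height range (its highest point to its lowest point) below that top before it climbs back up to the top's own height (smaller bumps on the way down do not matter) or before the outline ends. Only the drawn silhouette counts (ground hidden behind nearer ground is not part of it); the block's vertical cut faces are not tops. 3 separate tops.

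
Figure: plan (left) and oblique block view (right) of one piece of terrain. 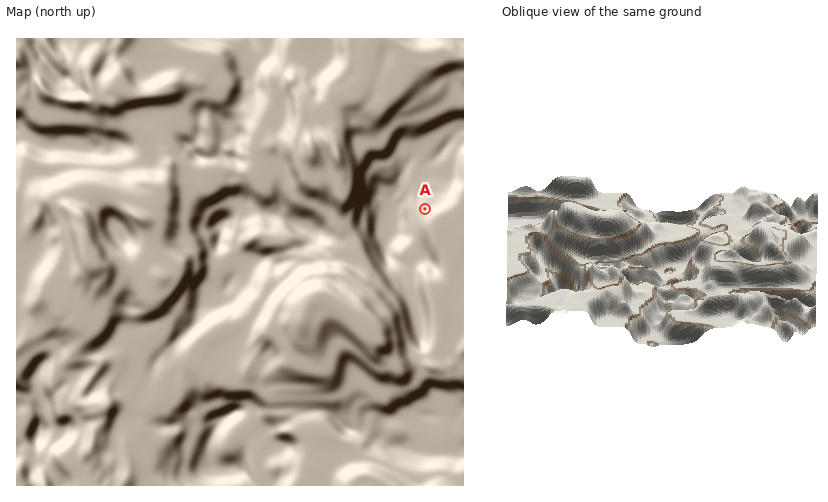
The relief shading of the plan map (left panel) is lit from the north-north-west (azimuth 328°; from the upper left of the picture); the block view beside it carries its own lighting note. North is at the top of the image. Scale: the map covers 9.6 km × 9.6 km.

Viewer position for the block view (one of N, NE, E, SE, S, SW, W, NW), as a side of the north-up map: N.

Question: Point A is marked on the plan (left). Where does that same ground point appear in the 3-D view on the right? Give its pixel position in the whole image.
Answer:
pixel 534 286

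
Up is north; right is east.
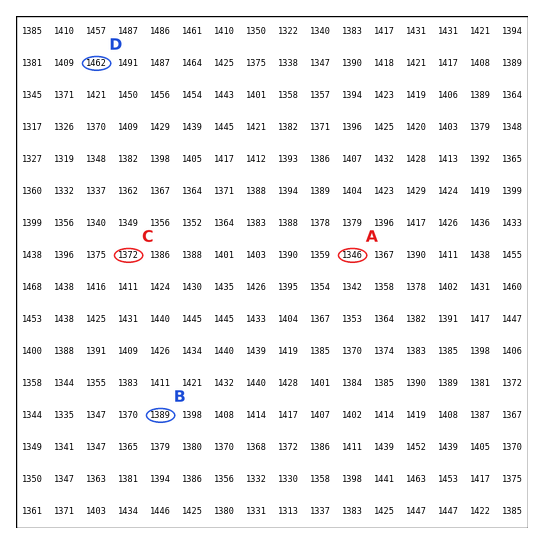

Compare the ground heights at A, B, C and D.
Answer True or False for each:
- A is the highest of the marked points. False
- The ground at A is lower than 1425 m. True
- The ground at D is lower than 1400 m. False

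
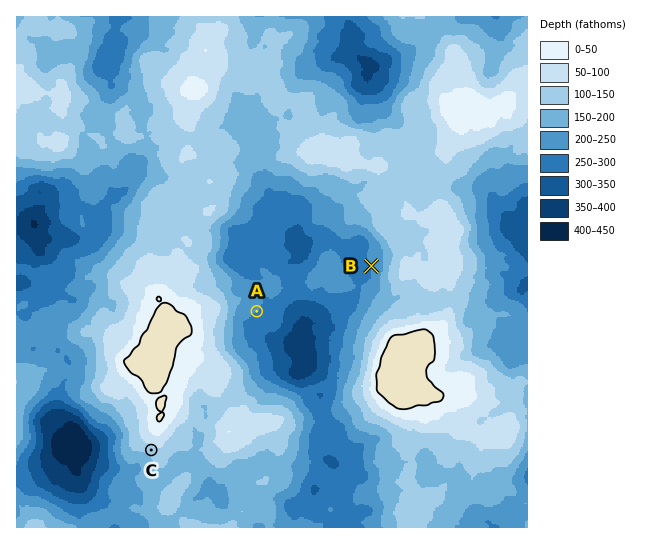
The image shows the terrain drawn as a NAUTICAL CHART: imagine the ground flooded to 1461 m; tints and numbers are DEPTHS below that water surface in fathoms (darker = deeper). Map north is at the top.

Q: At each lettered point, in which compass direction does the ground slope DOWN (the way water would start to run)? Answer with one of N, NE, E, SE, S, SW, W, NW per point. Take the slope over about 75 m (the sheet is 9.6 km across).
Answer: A SE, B W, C SW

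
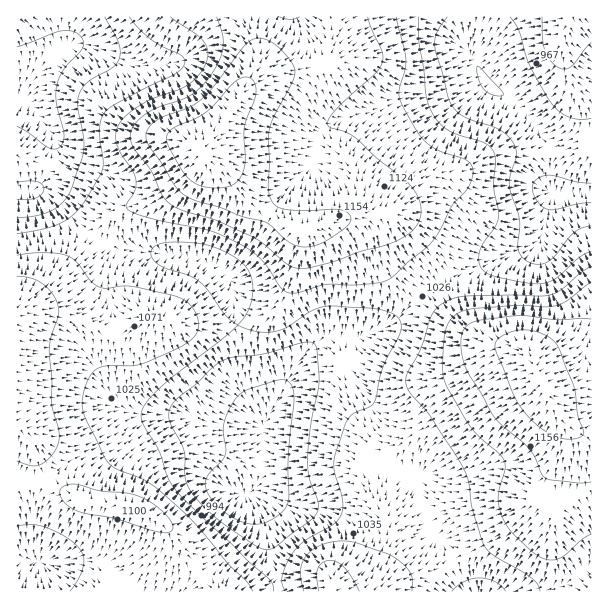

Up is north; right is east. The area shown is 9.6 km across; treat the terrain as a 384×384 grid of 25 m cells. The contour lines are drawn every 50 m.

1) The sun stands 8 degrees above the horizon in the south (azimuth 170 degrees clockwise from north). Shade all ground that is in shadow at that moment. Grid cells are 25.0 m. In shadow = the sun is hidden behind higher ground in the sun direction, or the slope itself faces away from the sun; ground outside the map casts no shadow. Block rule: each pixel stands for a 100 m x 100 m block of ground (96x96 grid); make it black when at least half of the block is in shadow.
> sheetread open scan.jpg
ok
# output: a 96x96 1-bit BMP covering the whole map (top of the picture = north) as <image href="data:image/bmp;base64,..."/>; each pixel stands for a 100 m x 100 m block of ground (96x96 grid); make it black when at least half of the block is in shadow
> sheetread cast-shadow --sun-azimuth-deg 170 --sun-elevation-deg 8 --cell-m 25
<image width="96" height="96" href="data:image/bmp;base64,Qk2+BAAAAAAAAD4AAAAoAAAAYAAAAGAAAAABAAEAAAAAAIAEAAATCwAAEwsAAAIAAAAAAAAA////AAAAAAAAAAAAAAAAAAAAAAAAAAAAAAAAAAAAAAAAAAAAAAAAAAAAAAAAAAAAAAAAAAAAAAAAAAAAAAAAAAAAAAAAAAAAAAHgAAAAAAAAAAAAAAf4AAAAAAAAAAAAAAf8AAAAAAAAAAAAPg/+AAAAAAAAAAAAfw/+AAAAAAAAAAAB/w/8AAAAAAAAAAAD/w/8AAAAAAAAAAAP/wf8AAAAAAAAAAA//gf4AAAAAAAAAAB//AfwAAAAAAAAAAH/+APgAAAAAAAAAA//8AAAAAAAAAAAAH//wAAAAAAAAAAAAH/8AAAAAAAAAAAAAHgAAAAAAAAAAAAAAAAAAAAAAAAAAAAAAAAAAAAAAAAAAAAAAAAAAAAAAAAAAAAAAAAAAAAAAAAAAAAAAAAAAAAAAAAAAAAAAAAAAAAAAAAAAAAAAAAAAAAAAAAAAAAAAAAAAAAAAAAAAAAAAAAAAAAAAAAAAAAAAAAAAAAAAAAAAAAAAAAAAAAAAAAAAAAAAAAAAAAAAAAAAAAAAAAAAAAAAAAAAAAAAAAAAAAAAAAAAAAAAAAAAAAAAAAAAAAAAAAAAAAAAAAAAAAAAAAAAAAAAAAAAAAAAAAAAAAAAAAAAAAAAAAAAAAAAAAAAAAAAAAAAAAAAAAAAAAAAAAAAAAAAAAAAAAAAAAAAAAAAAAAAAAAAAAAAAAAAAAAAAAAAAAAAAAAAAAADwAAAAAAAAAAAAAf/+AAAAAAAAAAAAD///AAAAAAAAAAAAH///AAAAAAAAAAAAH///gAAAAAAAAAAAH///wAAAAAAAAAAAH///wAAAAAAAAAAAD///4AAAAAAAAAAAD///8AAAAAAAAAAAB///8AAAAAAAAAAAA///+AAAAAAAAAAAAf//+AAAAAAAAAAAAP//+AAAAAAAAAAAAH//8AAAAAAAAAAAAD///AAAAAAAAAAAAA///4AAAAAAAAAAAAP/78AAAAAAAAAAAAH/7/AAAAAAAAAAAAB/7/gAAAAAAAAAAAAD7/wAAAAAAAAAAAABz/wAAAAAAAAAAAABz/gAAAAAAAAAAAAAz/gAAAAAAAAAAAAAD+AAAAAAAAAAAAAAAAAAAAAAAAAAAAAAAAAAAAAAAAAAAAAAAAAAAAAAAAAAAAAAAAAAAAAAAAAAAAAAAAAAAAAAAAAAAAAAAAAAAAAAAAAAAAAAAAAAAAAAAAAAAQAAAAAAAAAAAAAAA8AAAAAAAAAAAAAAB+AAAAAB/wAAAAAAB/AAAAAH/8AAAAAAA+AAAAAP/+AAAAAAAcAAAAAP//AAAAAAAAAAAAAP//gAAAAAAAAAAAAP//wAAAAAAAAAAAAP//4AAAAAAAAAAAAH//4AAAAAAAAAAAAH//8AAAAAAAAAAAAH//+AAAAAAAAAAAAD//+AAAAAAAAAAAAD//+AAAAAAAAAAAAB//+AAAAAAAAAAAAAf/8AAAAAAAAAAAAAB/wAAAAAAAAAAAAAAAAAAAAAAAAAAAAAAAAAAAAAAAAAAAAAAAAAAAAAAAAAAAAAAAAAAAAAAAAAA="/>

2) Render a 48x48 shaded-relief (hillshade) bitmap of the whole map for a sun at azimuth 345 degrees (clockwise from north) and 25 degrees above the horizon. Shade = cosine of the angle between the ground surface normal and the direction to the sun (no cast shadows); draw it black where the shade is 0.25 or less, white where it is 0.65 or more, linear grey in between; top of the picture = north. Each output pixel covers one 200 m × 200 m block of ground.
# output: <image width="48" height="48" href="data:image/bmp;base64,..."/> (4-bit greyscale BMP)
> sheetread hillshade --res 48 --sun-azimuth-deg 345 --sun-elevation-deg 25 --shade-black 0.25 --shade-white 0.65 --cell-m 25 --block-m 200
<image width="48" height="48" href="data:image/bmp;base64,Qk32BAAAAAAAAHYAAAAoAAAAMAAAADAAAAABAAQAAAAAAIAEAAATCwAAEwsAABAAAAAAAAAAAAAAABEREQAiIiIAMzMzAERERABVVVUAZmZmAHd3dwCIiIgAmZmZAKqqqgC7u7sAzMzMAN3d3QDu7u4A////AImZiHd2ZVZniJmHd3d3eIdmVDIjNFVWeIiIiHd2ZlZneJmZiIiIiIh2ZUMzNEREZ2Z3d3dmZmZniZqqqrqZiIh3d2VEMzMzRlVVVmZmZVVniaqqvN26mId3d3ZlREQzNDM0REVVVVZ4q7uqve3KmHd3d3ZmVUVENDMzRERERWeavMuqq8y6h3d3ZmZmVVVVQzNERVVVZ4qru7qqmaqYh3d3dmZmZlZmVFVVZneImaqqmYiZiHd3d3d3d3d3d2Z2ZWZneImqqqmHZlZ4d2Znd3d3d3d3iHdmZmZneImqqYdlREVnd2Znd3dnd3ZniIdlVWVmd4iIh3ZUREVnh3d3d3ZmZmZmd3ZUREVVZ3d3d3ZlVWZ3iIiHd3ZmVlVVVVVURFVVZ3d3d3d2Zmd3iIiHd3dmVVVURERERWZmZ3d3d3d2ZmZniIiId3d2ZlVURERFVnd2Z3d2ZmZmVVVXiIiIiHdmZVVVVVVVZ2ZmZmZlRERVVURFeIiJiHZlVVVVVVVWZmZmVVVUQyNEVUREZ4iImHZmVVVWZmZmZmZmVVVUQyEjREREVnd4iId3ZmVVZmZndmZmZlVVQyESMzMzRXd3eJmIh2ZWZnd3d2ZmZlVVVDIREiIiNGd3eJmZiHZmZ3d3d2ZVVVZlVUMhIiIhE1d3eImZmId3eIiHd2VVVWZmZVREREQyEkVmZniJmZmaqqqpiGZVVmd3ZmZmZnZUIiNERFZ4mrzN3d3LmHZmZ3d3eIiHd4d1QiIiIjRXm83u7/7tuYd3d3iImZmYd4h2QyIiIjRXirzd7v7typmId4iJmqqYd3dmQyIjM0RWeJqrzN3u3KqYd3iImZmYdmVUMhEjNERFVneJmrvN3bqZh3d3d3d2VEMzMhESMzNEVWZniJqrzbqpiHZmZVVEMhEjMzIiIzIjRVVVZniavMu6l2ZVQzIRAAEkVVRDMzIiNVVERWeJqs3LqHZUMxEAAAE1Z3ZlVVQzRFVERWeJqs3cuYdlUyEAASNXiIiHZmZVVVVVVneJq6u7upiHZTIQEjRniZmYd3d2ZVVWZ3eImXeJqqmIdkMiI0VWiJmYh4iHZVVVZmZmZlVomZmHZUQzREVWZ4iIiIiHdmZVREVVRFVomYdlREVVVVVVZnd3iIiId4dlRERVRGeImYdURFVmZmZVZmd3iIiIiZmXZVZmZoiIiHd2ZneHdmZVZmd4iHd4iauph3dmZpiHd3iaqqqpdmVVVWZ4h3d3iau7qYdlZoh2Z4m93u7bl1RERVVmd3d3iJqqmHZVVXd3eIq97//9uGVERERFVmd3d4iZh2VURWZ3iZmr3u/+2oZVRVRERFZmZnd3dmVVVWZ4mqmZq83u7KhmVVVEM0RVZmd2ZlVVVWZnmqmIiIms3Ll3ZmZlRERVZndmZlVVVVZniZmHZmZ4q7mHd3d2ZlVVZmZmZmZVREVmd4d2VURFeaqYiId3d3ZlVVVVZmdlREVWZmZVVEREZ5mZmYh3d3dlRERVVnd2VDRVVVVVREREV4mZmYh3d3ZlQzRFVmd2VA=="/>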